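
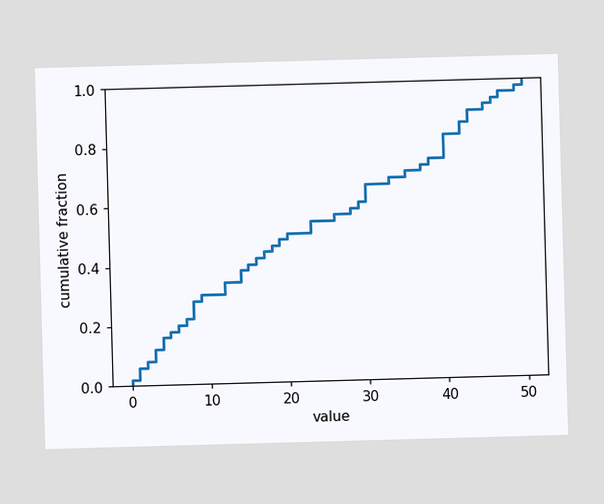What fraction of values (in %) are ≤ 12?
At x=12 the ECDF step is at 34%.

34%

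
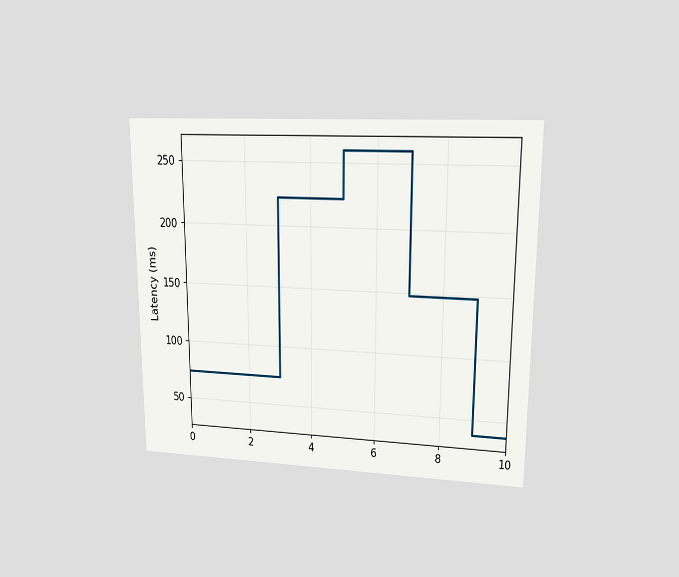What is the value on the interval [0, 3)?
74ms

The chart is viewed at a slight angle. On [0, 3) the step sits at 74ms.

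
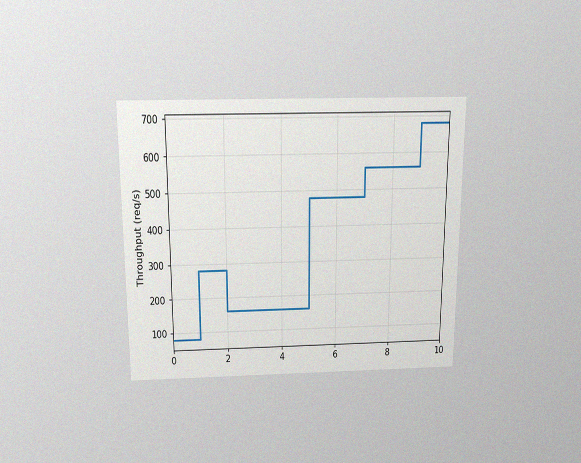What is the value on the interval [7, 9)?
560req/s

The chart is viewed slightly from above, with some photo noise. On [7, 9) the step sits at 560req/s.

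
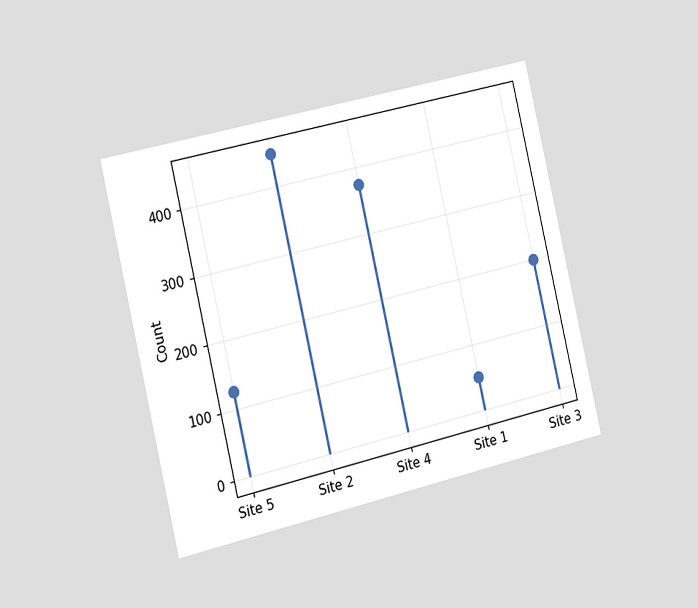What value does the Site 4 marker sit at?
375

The chart is tilted about 13° counter-clockwise and viewed slightly from the left. The Site 4 marker sits at 375.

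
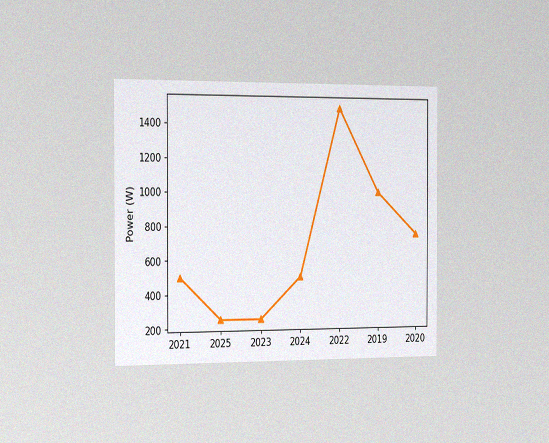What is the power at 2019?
1000W

The chart is viewed slightly from the left, with some photo noise. At 2019, the line is at 1000W.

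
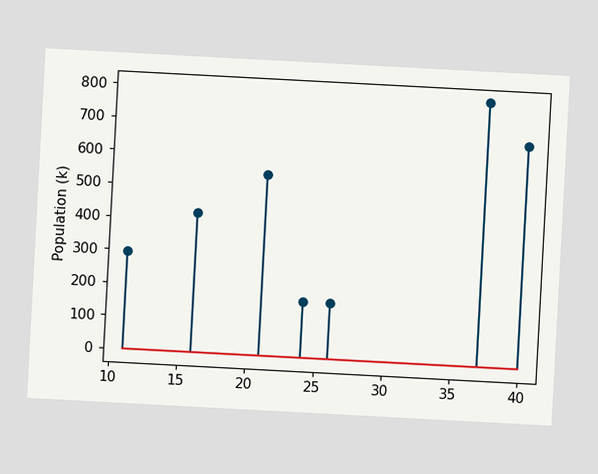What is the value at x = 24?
The chart is tilted about 3° clockwise. The stem at x=24 reaches 168k.

168k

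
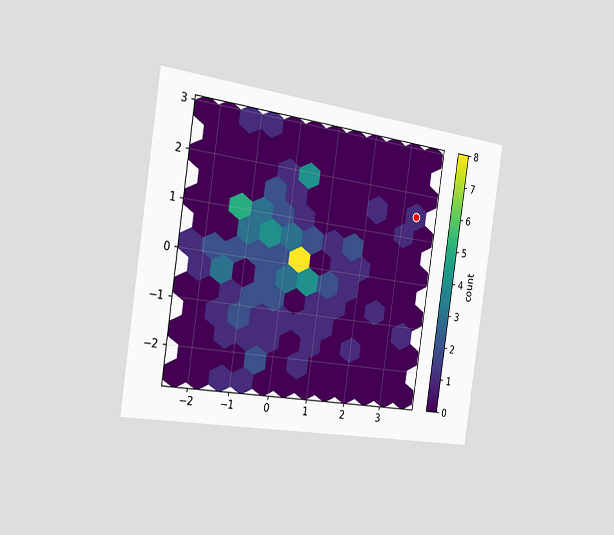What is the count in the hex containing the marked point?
1

The chart is tilted about 8° clockwise and viewed slightly from the left. The marked hex reads 1 on the colorbar.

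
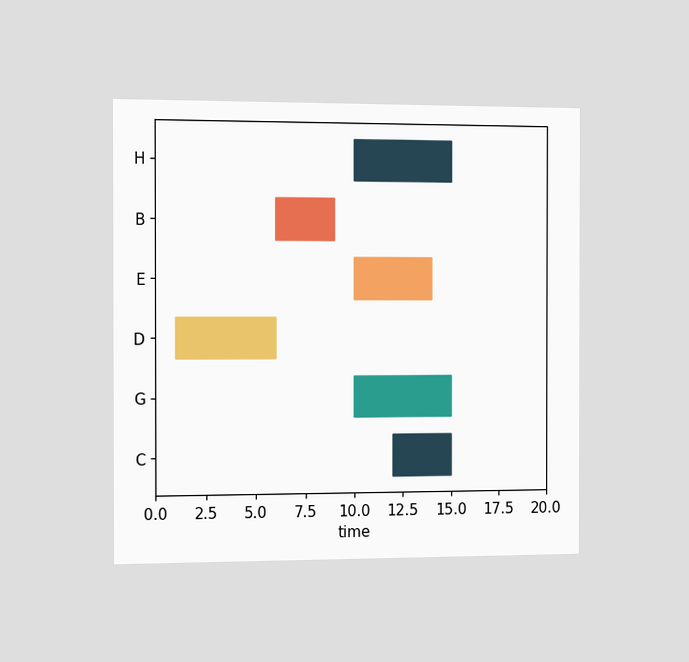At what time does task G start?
10

The chart is viewed slightly from the left. The G bar begins at t=10.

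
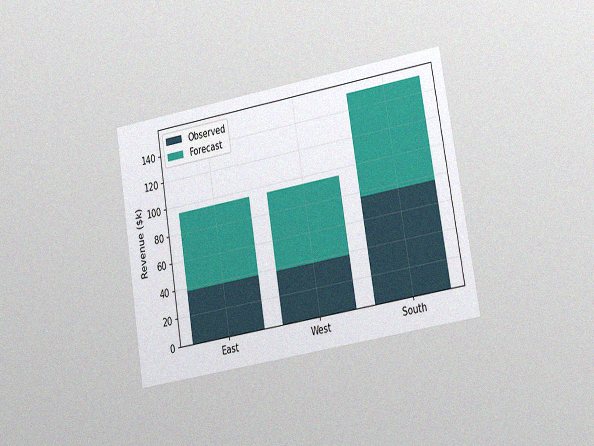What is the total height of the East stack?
$95k

The chart is tilted about 10° counter-clockwise and viewed at a slight angle, with some photo noise. The East stack's top reaches $95k on the y-axis.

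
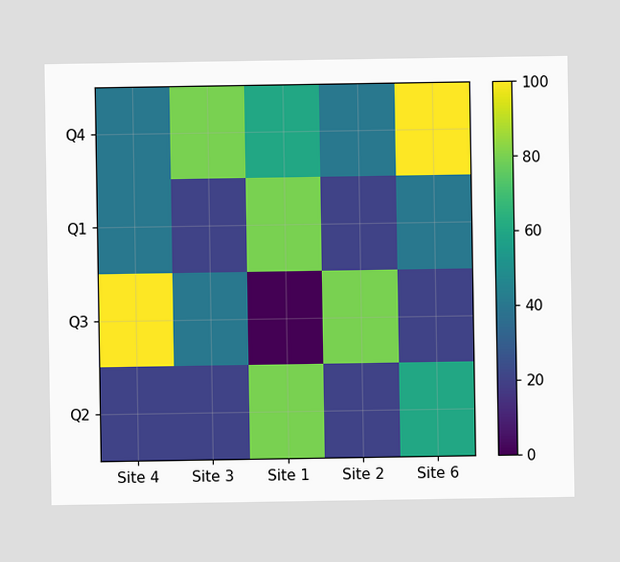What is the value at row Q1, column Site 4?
Matching cell (Q1, Site 4) against the colorbar gives 40.

40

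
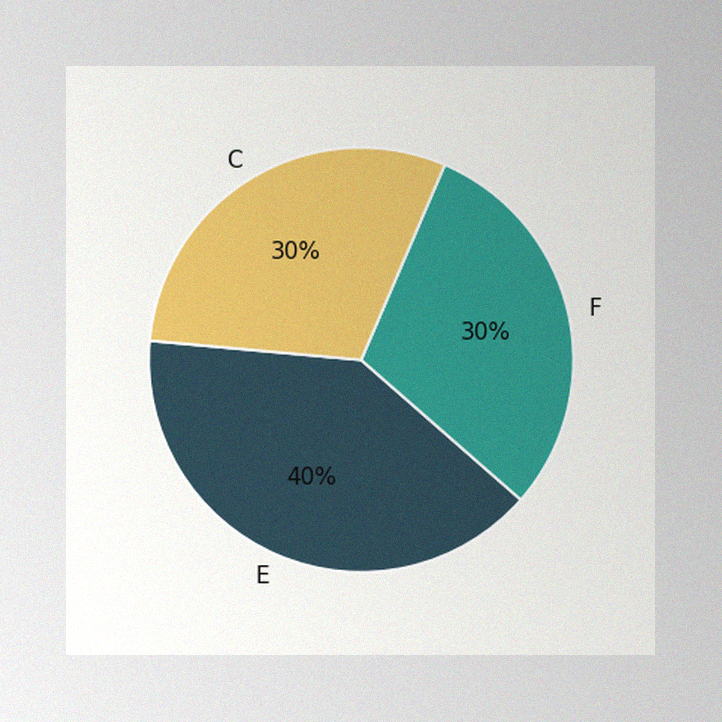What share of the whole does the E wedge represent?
40%

The image has some photo noise and uneven lighting. The E slice takes up 40% of the pie.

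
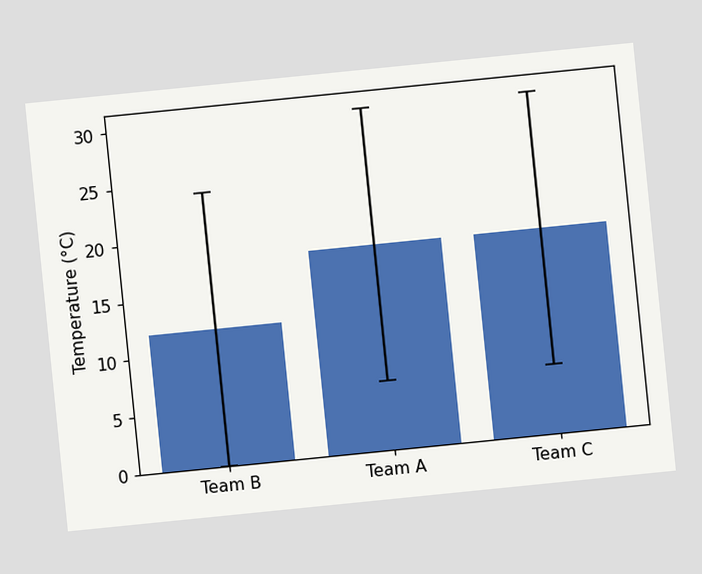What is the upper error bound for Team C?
30°C

The chart is tilted about 6° counter-clockwise. The Team C bar's upper whisker reaches 30°C.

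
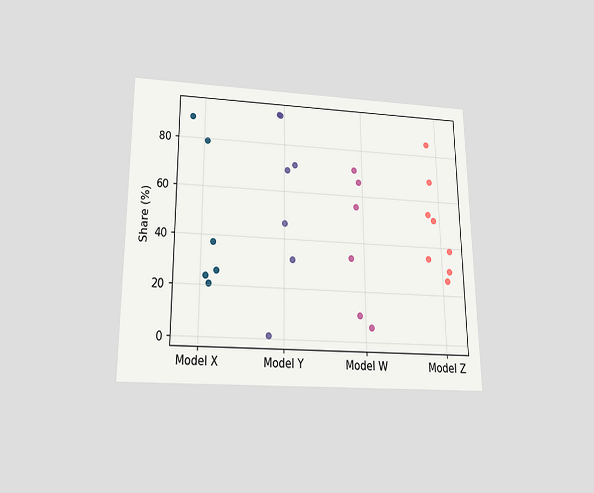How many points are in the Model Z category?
8

The chart is viewed slightly from below. Counting the markers in the Model Z column gives 8.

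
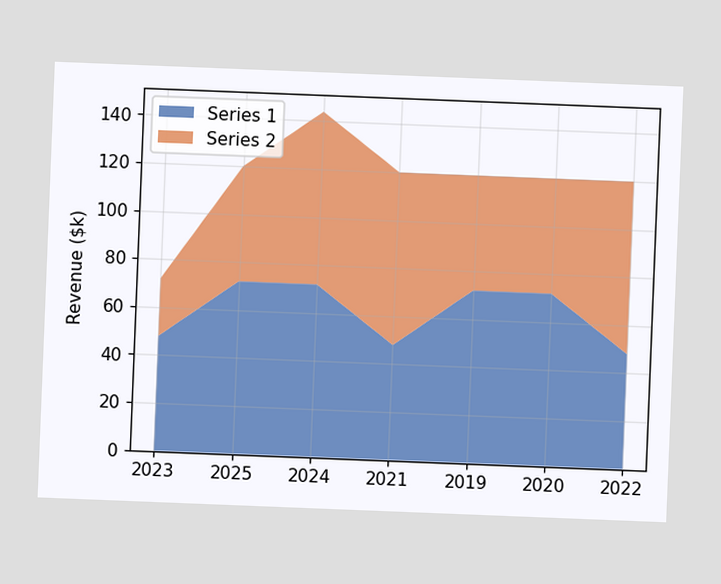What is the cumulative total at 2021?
The chart is tilted about 2° clockwise. The stacked total at 2021 reaches $120k.

$120k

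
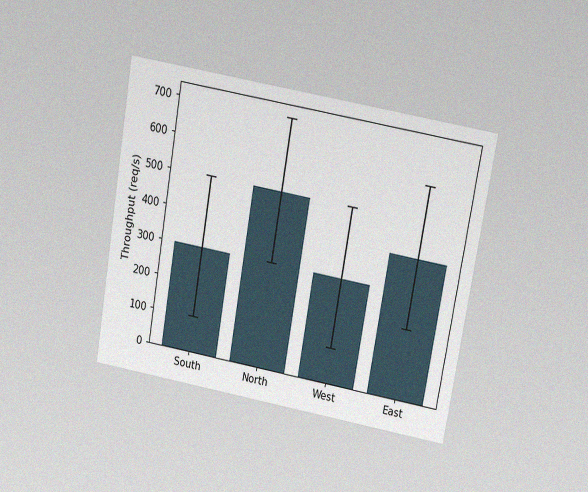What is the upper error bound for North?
The chart is tilted about 10° clockwise and viewed slightly from above, with some photo noise. The North bar's upper whisker reaches 700req/s.

700req/s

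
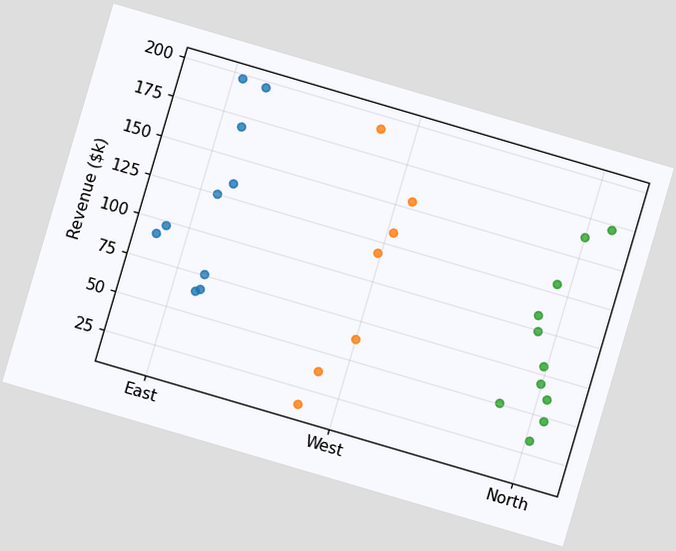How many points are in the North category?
11

The chart is tilted about 16° clockwise. Counting the markers in the North column gives 11.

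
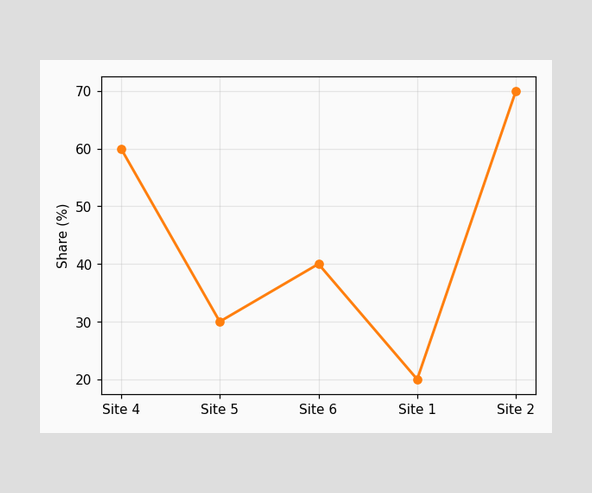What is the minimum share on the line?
20%

The lowest point is at Site 1, and reading across to the y-axis gives 20%.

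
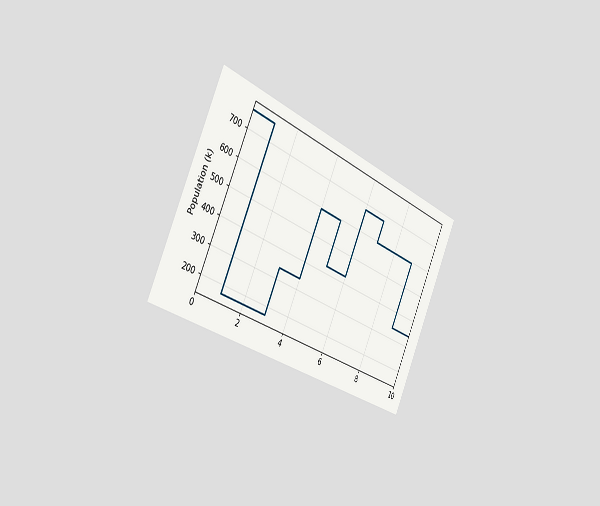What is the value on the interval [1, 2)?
The chart is tilted about 25° clockwise and viewed slightly from the left. On [1, 2) the step sits at 170k.

170k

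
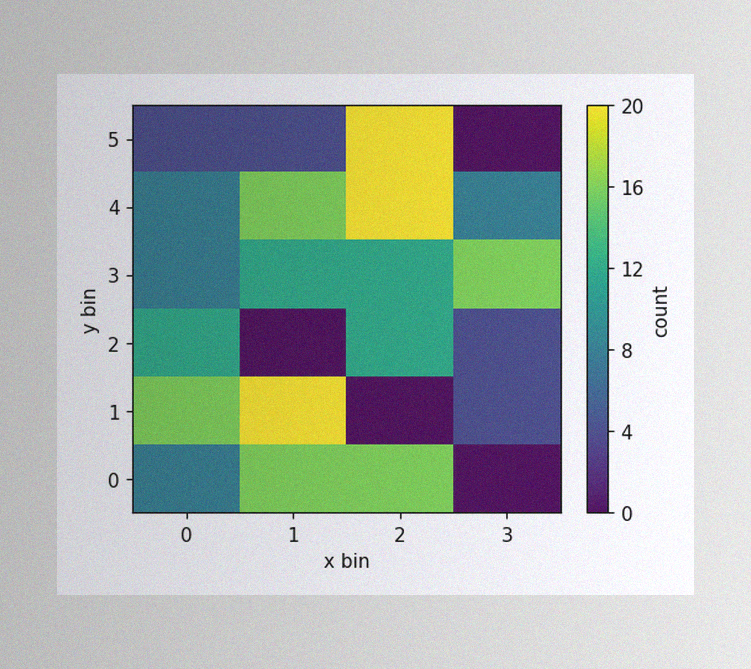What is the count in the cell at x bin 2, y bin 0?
The image has some photo noise and uneven lighting. Matching the cell (2, 0) against the colorbar gives 16.

16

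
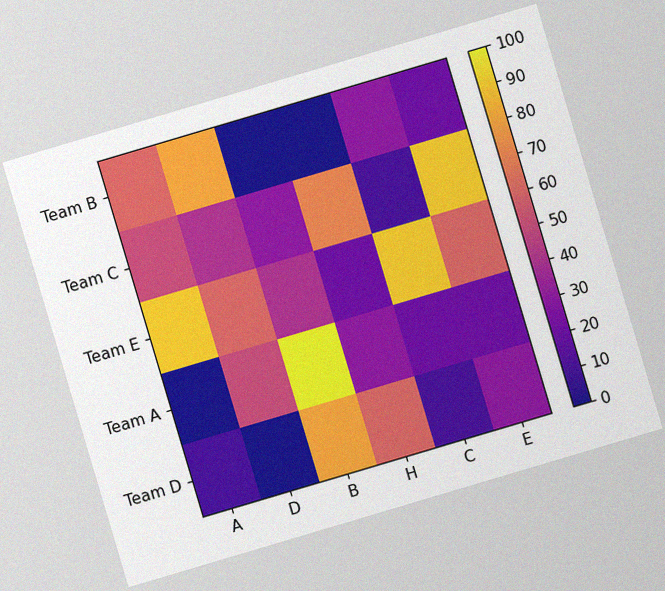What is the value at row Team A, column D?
The chart is tilted about 17° counter-clockwise, with some photo noise. Matching cell (Team A, D) against the colorbar gives 50.

50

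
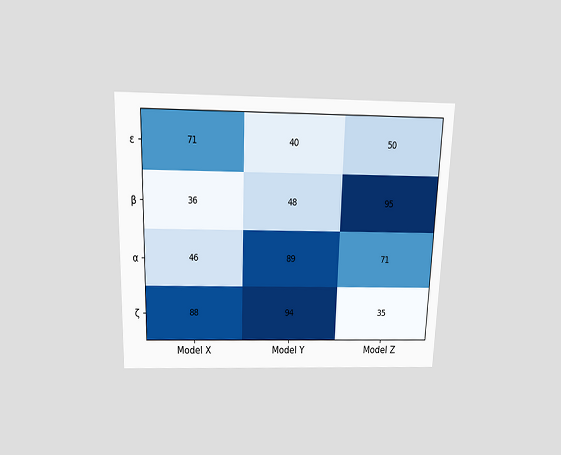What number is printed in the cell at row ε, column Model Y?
The chart is viewed slightly from above. The (ε, Model Y) cell reads 40.

40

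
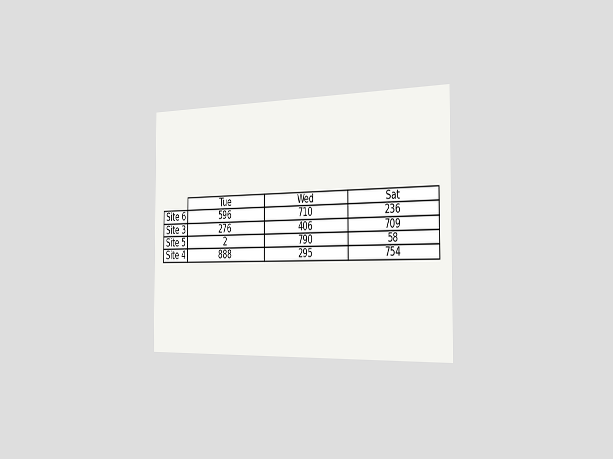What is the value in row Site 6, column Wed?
The chart is viewed slightly from the right. The (Site 6, Wed) cell reads 710.

710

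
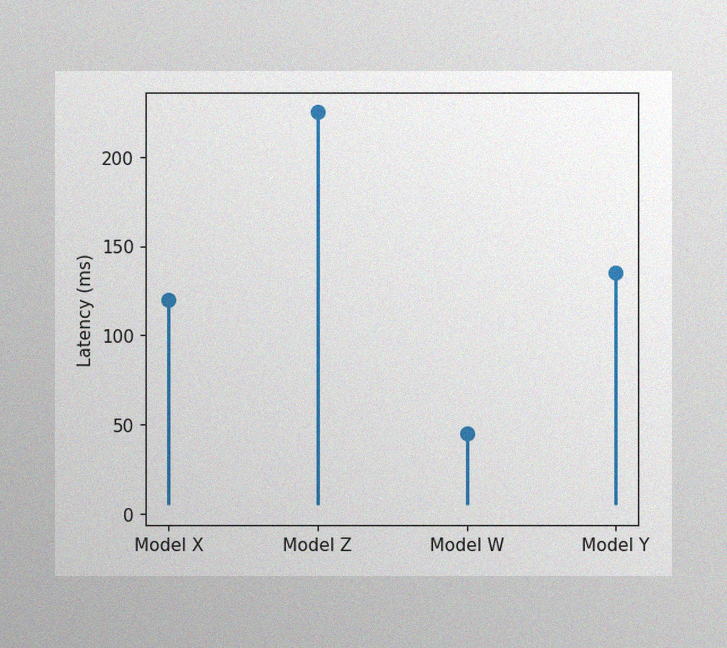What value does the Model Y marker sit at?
135ms

The image has some photo noise and uneven lighting. The Model Y marker sits at 135ms.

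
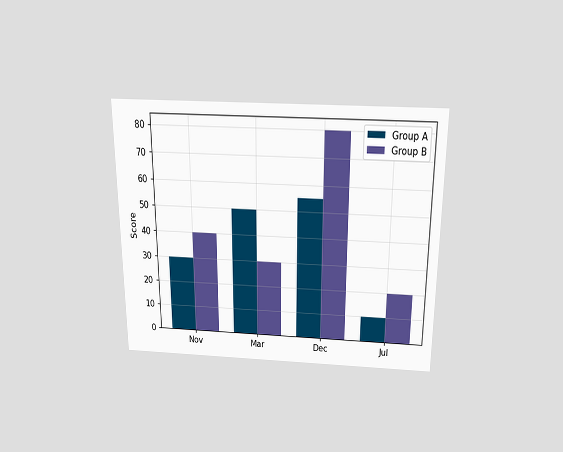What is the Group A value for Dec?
The chart is viewed slightly from above. The Group A bar at Dec reaches 55 on the y-axis.

55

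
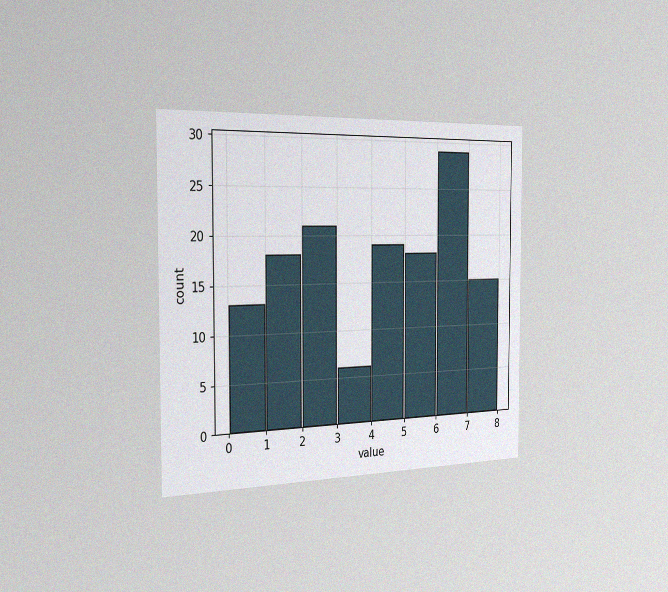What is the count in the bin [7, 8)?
15

The chart is viewed slightly from the left, with some photo noise. The [7, 8) bin has height 15.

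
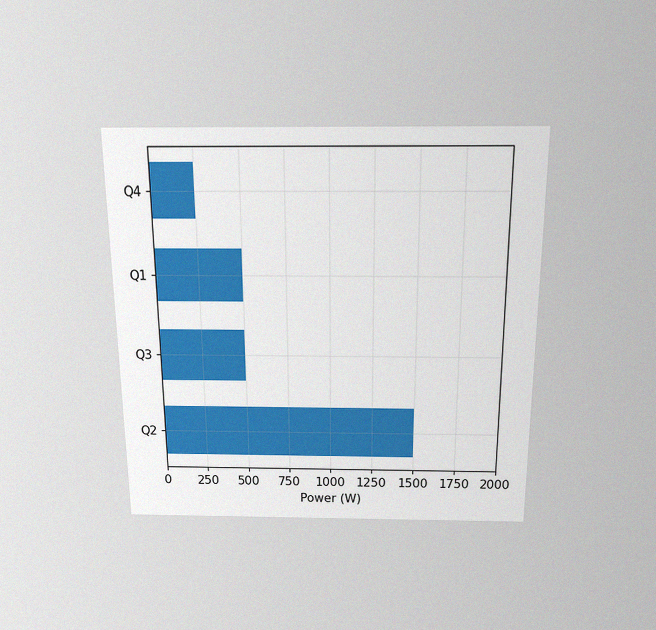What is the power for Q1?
The chart is viewed slightly from above, with some photo noise. Reading along the chart's x-axis, the Q1 bar reaches 500W.

500W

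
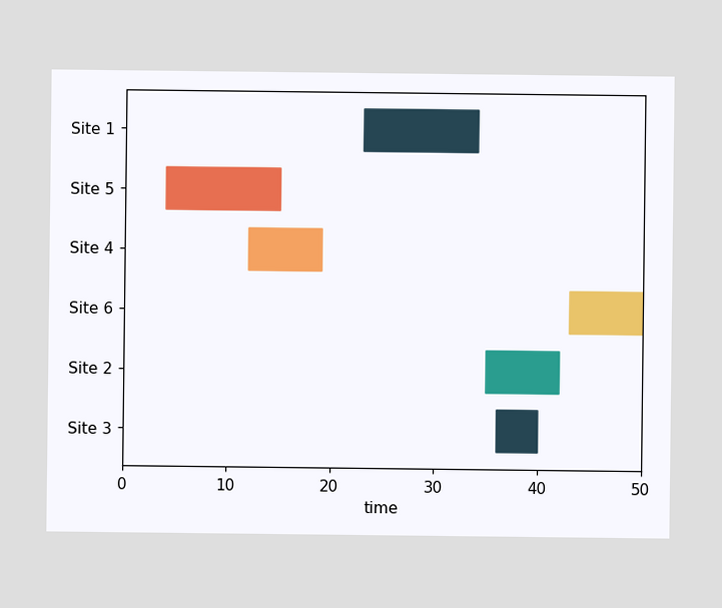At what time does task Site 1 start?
23

The Site 1 bar begins at t=23.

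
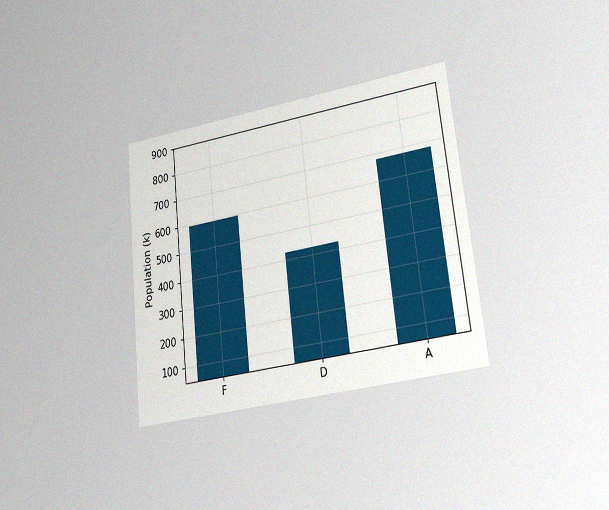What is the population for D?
425k

The chart is tilted about 6° counter-clockwise and viewed at a slight angle, with some photo noise. Reading along the chart's y-axis, the D bar reaches 425k.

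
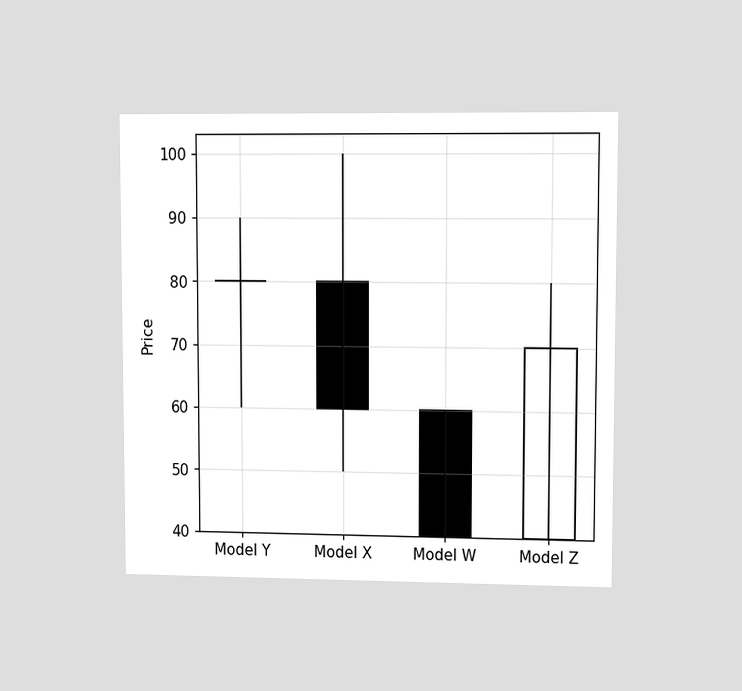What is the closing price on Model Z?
The chart is viewed at a slight angle. The Model Z candle closes at 70.

70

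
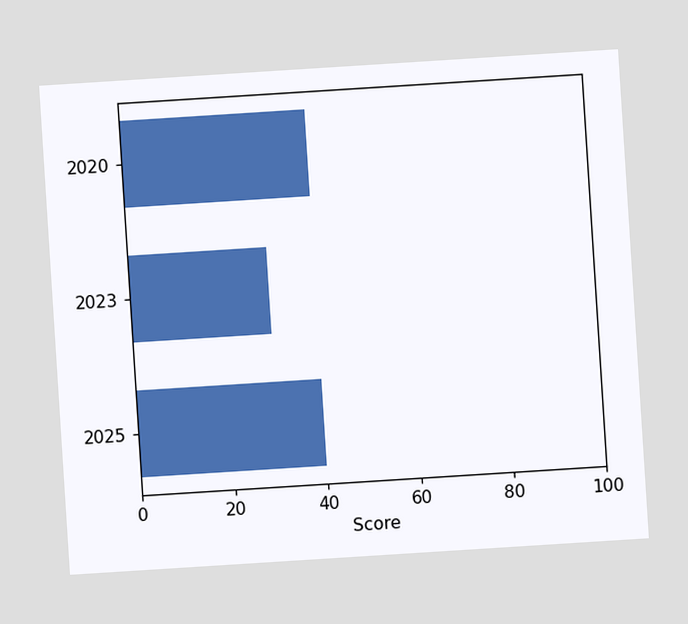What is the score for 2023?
30

The chart is tilted about 4° counter-clockwise. Reading along the chart's x-axis, the 2023 bar reaches 30.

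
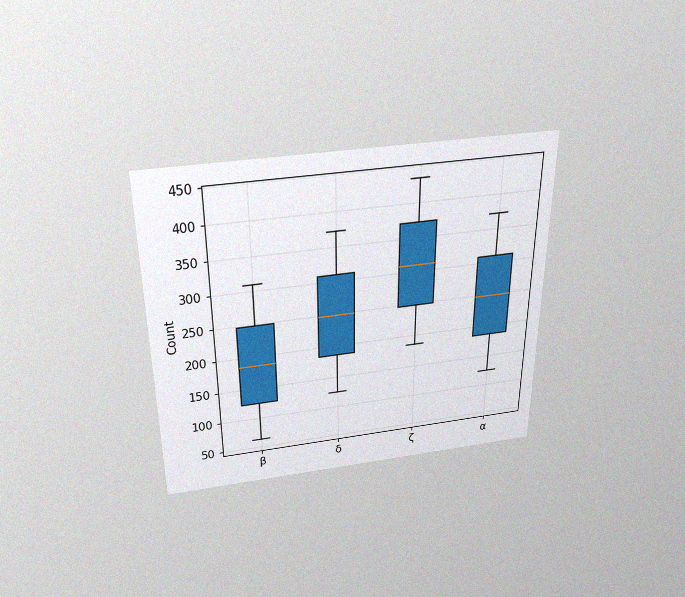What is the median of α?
248

The chart is viewed slightly from above, with some photo noise. The median line in the α box sits at 248.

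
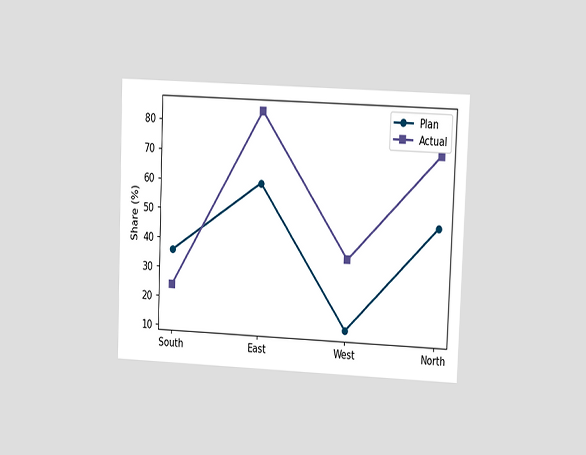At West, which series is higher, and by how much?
The chart is tilted about 2° clockwise and viewed at a slight angle. At West, Actual sits above the other line by 24%.

Actual, by 24%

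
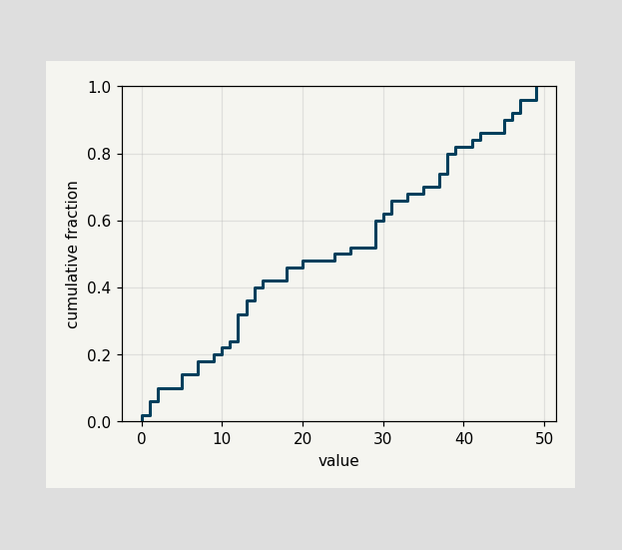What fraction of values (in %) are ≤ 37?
74%

At x=37 the ECDF step is at 74%.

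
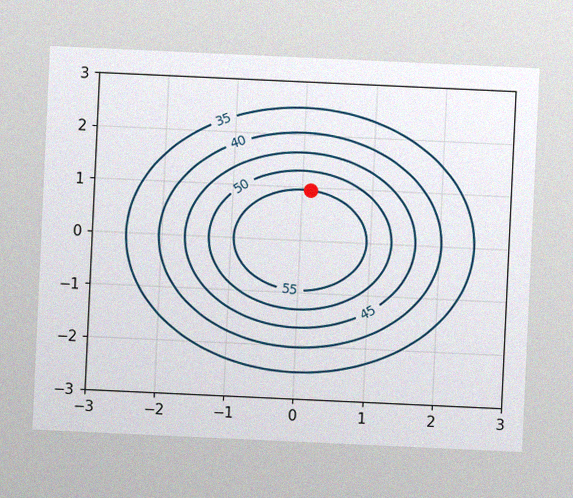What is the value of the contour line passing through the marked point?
The chart is tilted about 3° clockwise, with some photo noise. The marked point sits on the contour labelled 55.

55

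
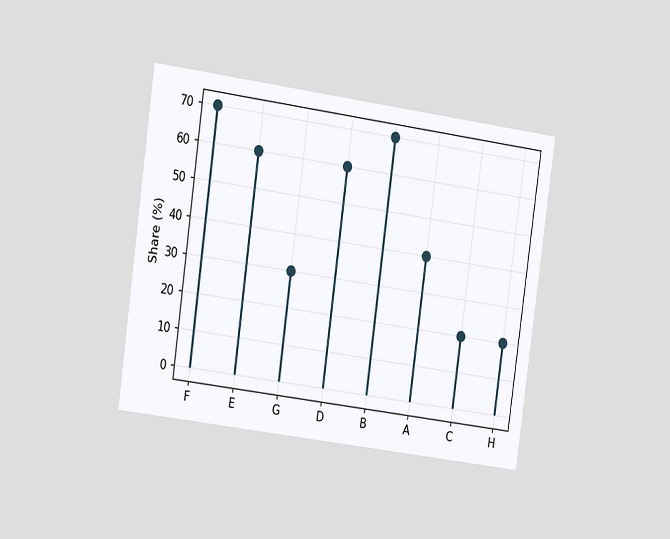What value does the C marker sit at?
20%

The chart is tilted about 8° clockwise and viewed slightly from the left. The C marker sits at 20%.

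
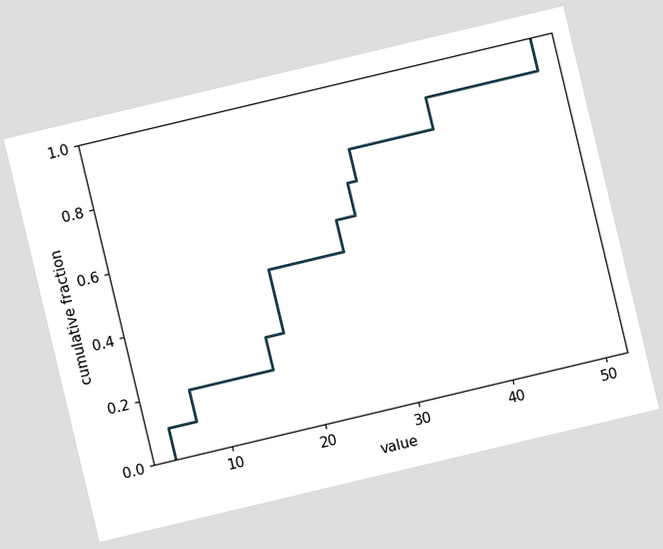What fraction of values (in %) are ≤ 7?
20%

The chart is tilted about 13° counter-clockwise. At x=7 the ECDF step is at 20%.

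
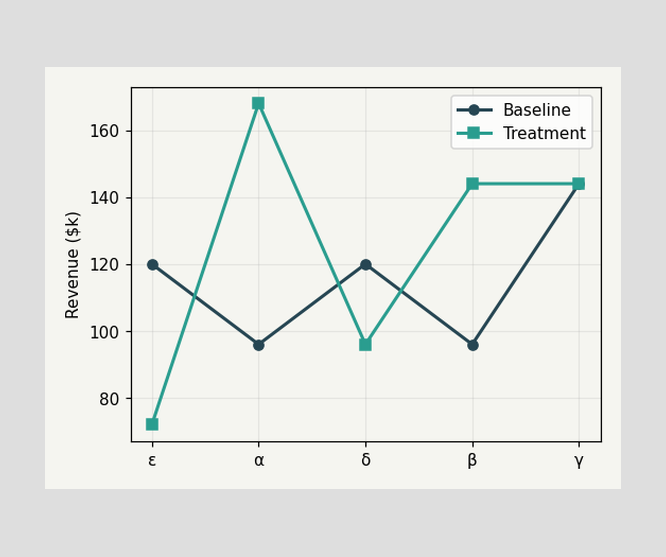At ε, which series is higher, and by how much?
Baseline, by $48k

At ε, Baseline sits above the other line by $48k.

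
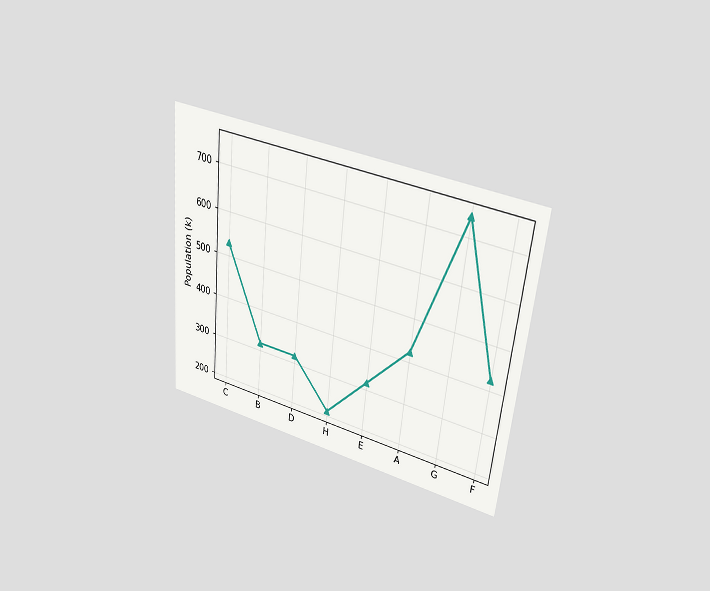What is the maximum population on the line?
The chart is tilted about 6° clockwise and viewed at a slight angle. The highest point is at G, and reading across to the y-axis gives 742k.

742k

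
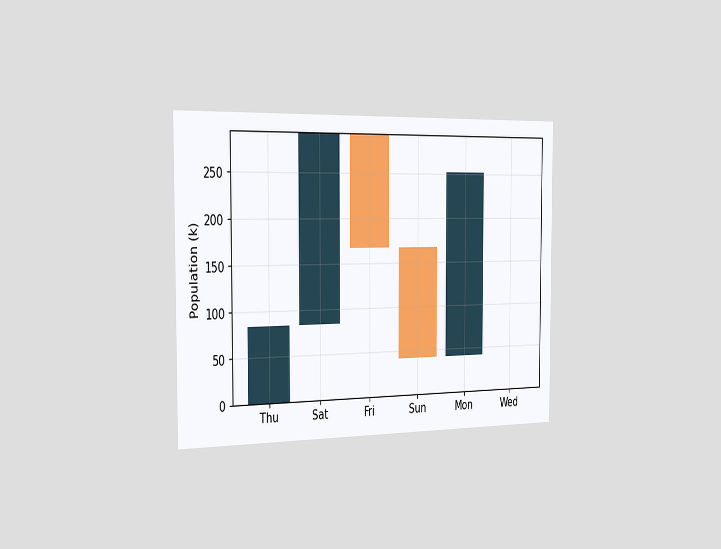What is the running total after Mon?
The chart is viewed slightly from the left. After Mon the running total reaches 252k.

252k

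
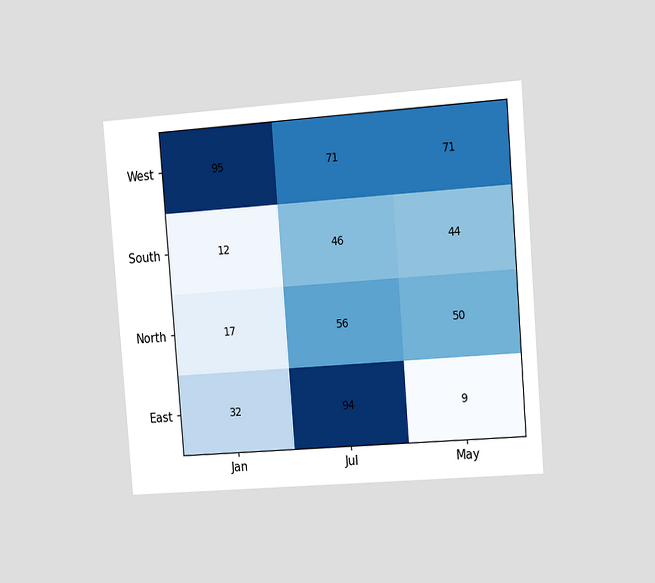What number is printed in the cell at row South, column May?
44

The chart is tilted about 4° counter-clockwise and viewed slightly from the right. The (South, May) cell reads 44.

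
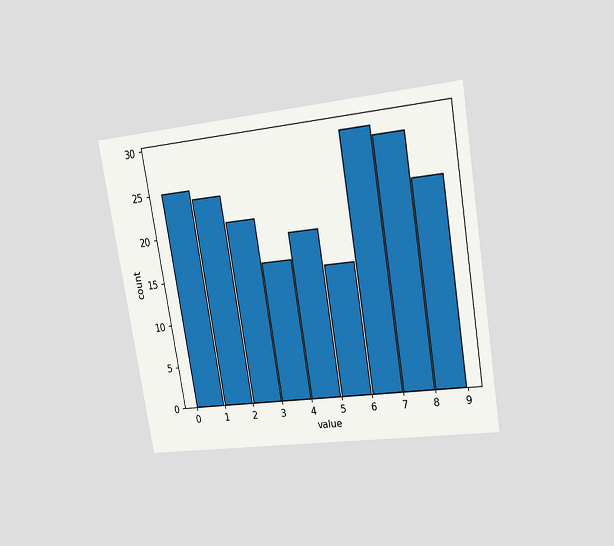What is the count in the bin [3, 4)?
16

The chart is tilted about 9° counter-clockwise and viewed at a slight angle. The [3, 4) bin has height 16.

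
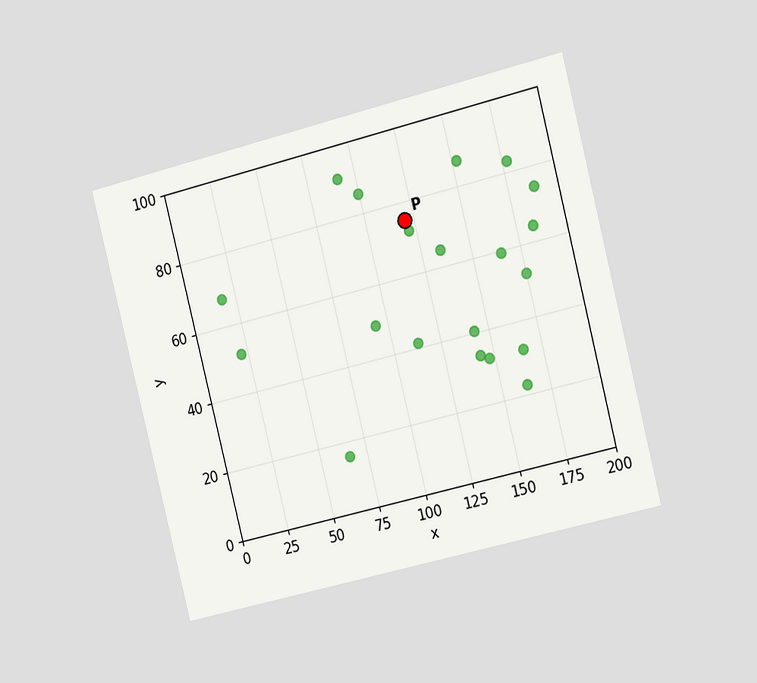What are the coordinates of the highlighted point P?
The chart is tilted about 14° counter-clockwise and viewed slightly from the right. Following the gridlines from P to each axis, P sits at (120, 75).

(120, 75)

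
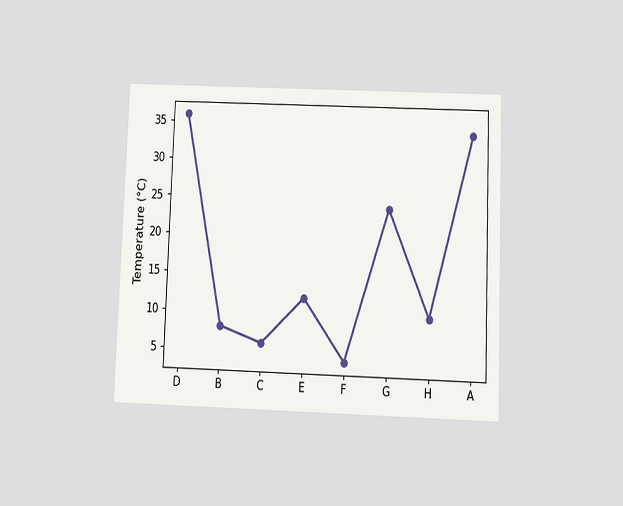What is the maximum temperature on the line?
36°C

The chart is tilted about 2° clockwise and viewed slightly from below. The highest point is at D, and reading across to the y-axis gives 36°C.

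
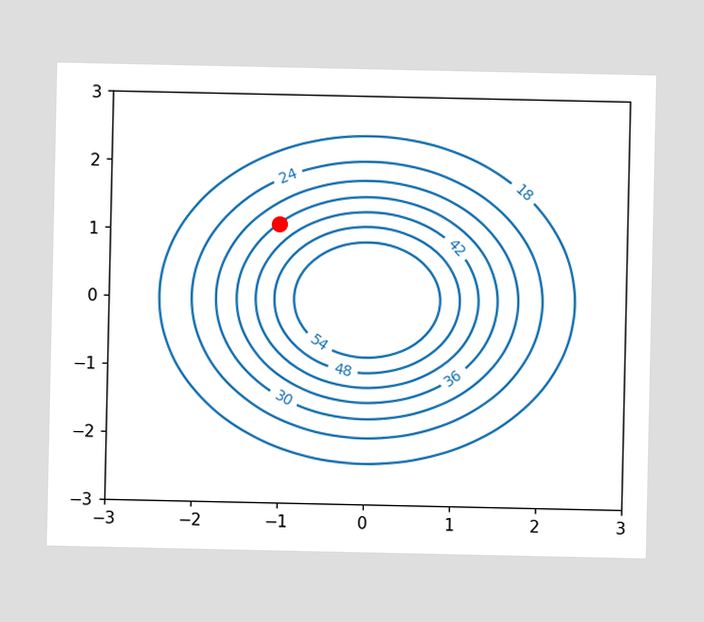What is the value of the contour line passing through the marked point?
The marked point sits on the contour labelled 36.

36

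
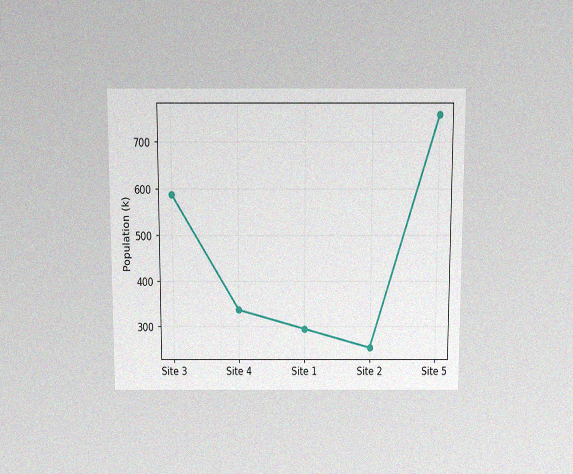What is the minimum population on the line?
The chart is viewed slightly from above, with some photo noise. The lowest point is at Site 2, and reading across to the y-axis gives 252k.

252k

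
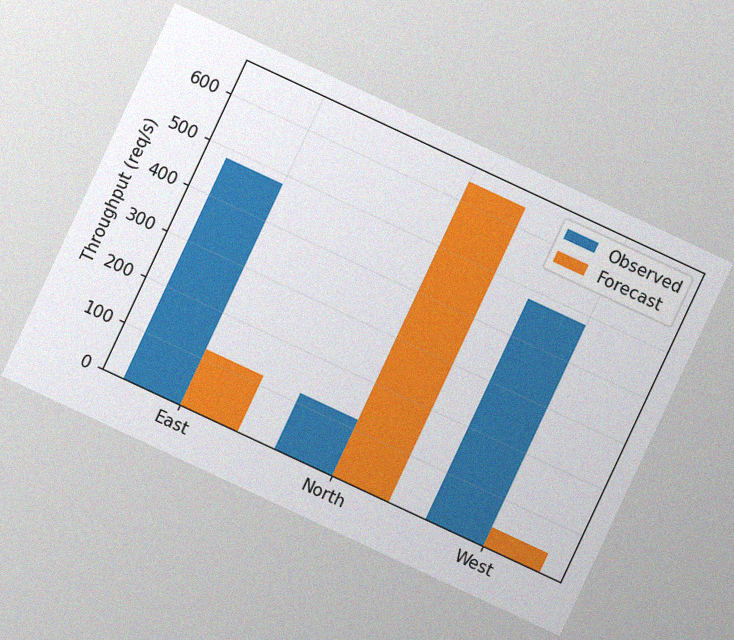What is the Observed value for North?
120req/s

The chart is tilted about 25° clockwise, with some photo noise. The Observed bar at North reaches 120req/s on the y-axis.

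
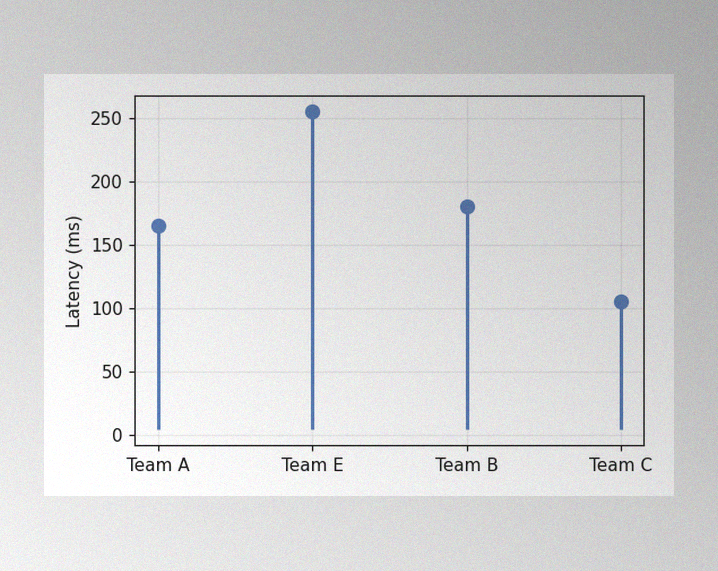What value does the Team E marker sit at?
255ms

The image has some photo noise and uneven lighting. The Team E marker sits at 255ms.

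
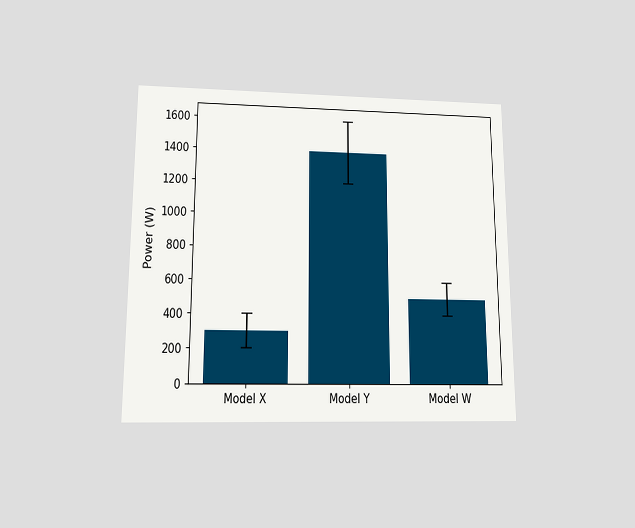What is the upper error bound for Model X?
The chart is viewed slightly from below. The Model X bar's upper whisker reaches 400W.

400W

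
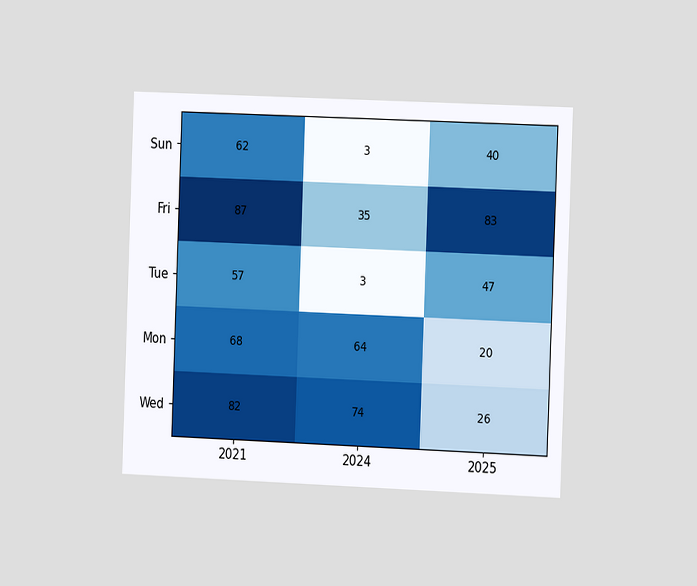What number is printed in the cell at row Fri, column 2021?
87

The chart is tilted about 2° clockwise and viewed slightly from the right. The (Fri, 2021) cell reads 87.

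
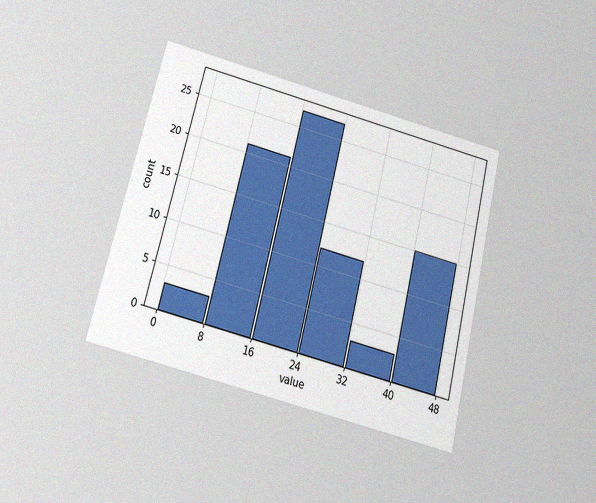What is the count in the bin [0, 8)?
The chart is tilted about 14° clockwise and viewed slightly from below, with some photo noise. The [0, 8) bin has height 3.

3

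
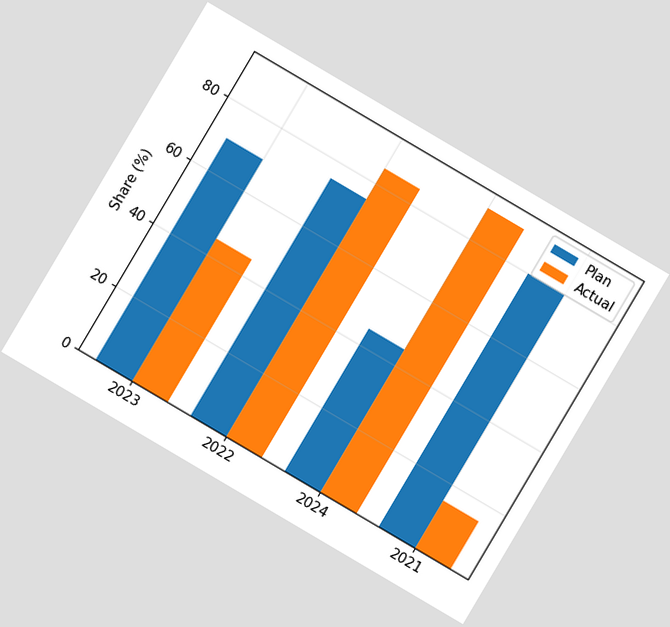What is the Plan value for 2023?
The chart is tilted about 31° clockwise. The Plan bar at 2023 reaches 70% on the y-axis.

70%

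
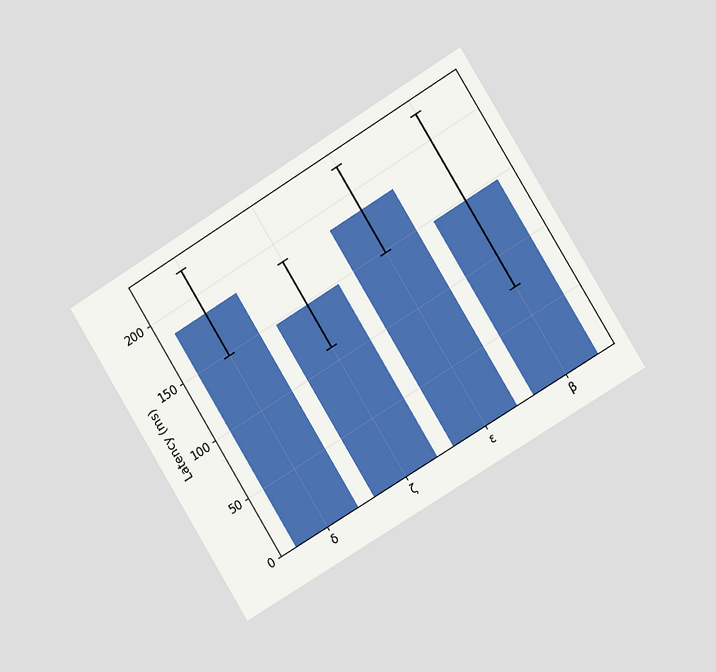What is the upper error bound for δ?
The chart is tilted about 32° counter-clockwise and viewed slightly from the right. The δ bar's upper whisker reaches 222ms.

222ms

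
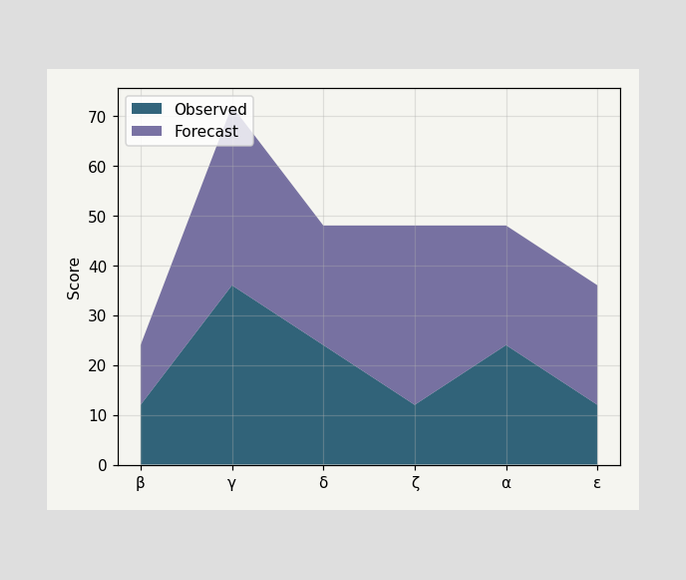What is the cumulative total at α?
The stacked total at α reaches 48.

48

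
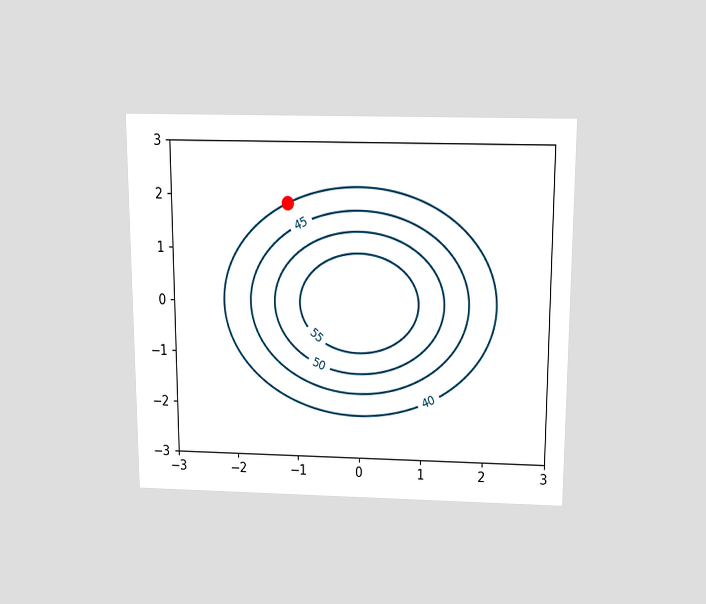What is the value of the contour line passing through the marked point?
40

The chart is viewed slightly from above. The marked point sits on the contour labelled 40.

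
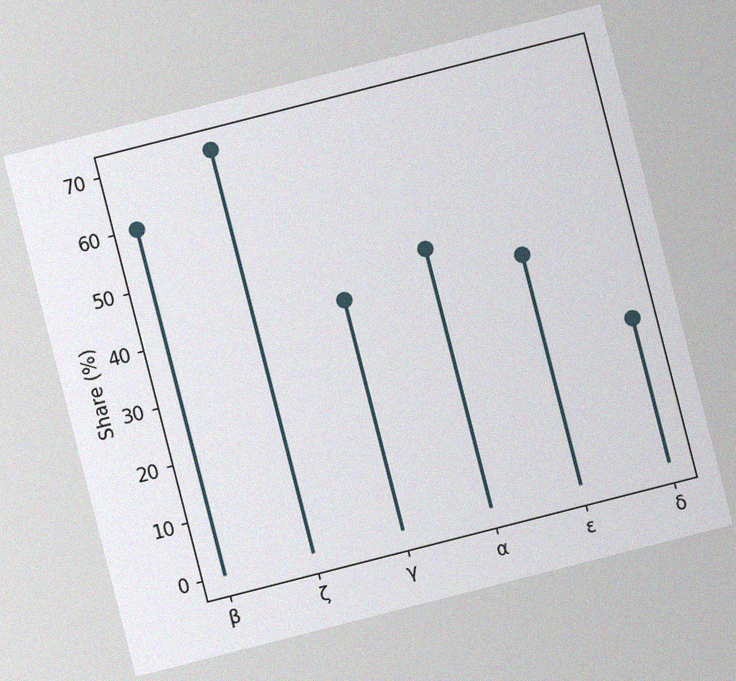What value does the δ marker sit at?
25%

The chart is tilted about 14° counter-clockwise, with some photo noise. The δ marker sits at 25%.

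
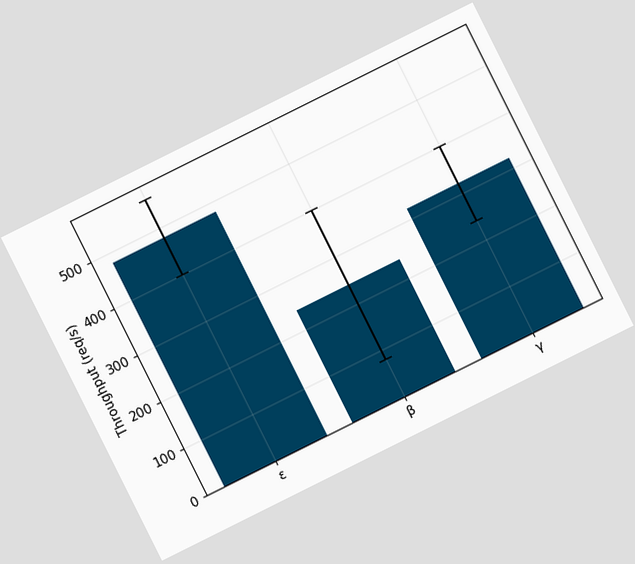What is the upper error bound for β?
400req/s

The chart is tilted about 27° counter-clockwise. The β bar's upper whisker reaches 400req/s.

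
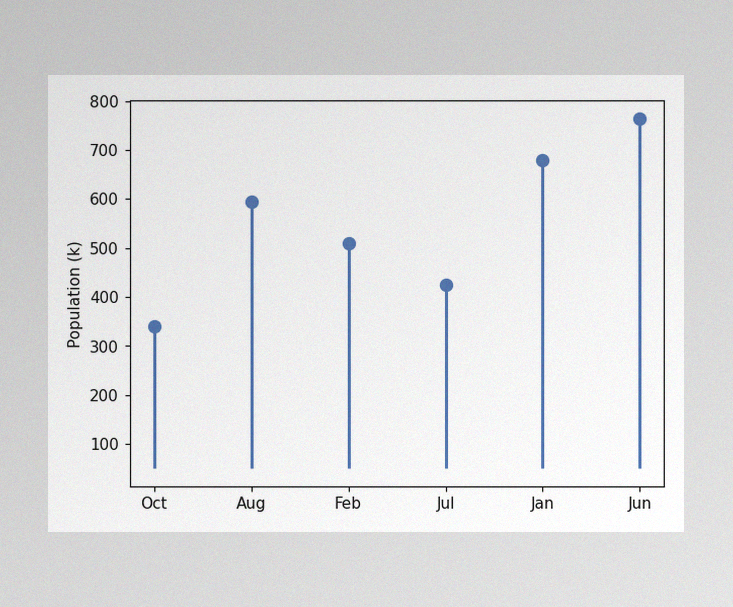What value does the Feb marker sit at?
510k

The image has some photo noise and uneven lighting. The Feb marker sits at 510k.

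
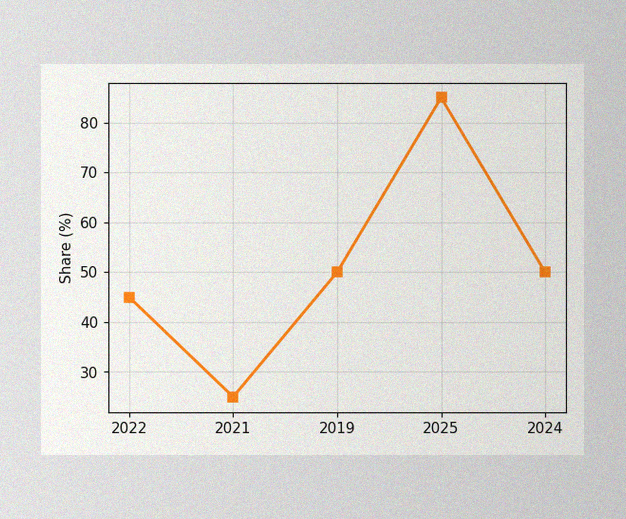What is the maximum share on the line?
85%

The image has some photo noise and uneven lighting. The highest point is at 2025, and reading across to the y-axis gives 85%.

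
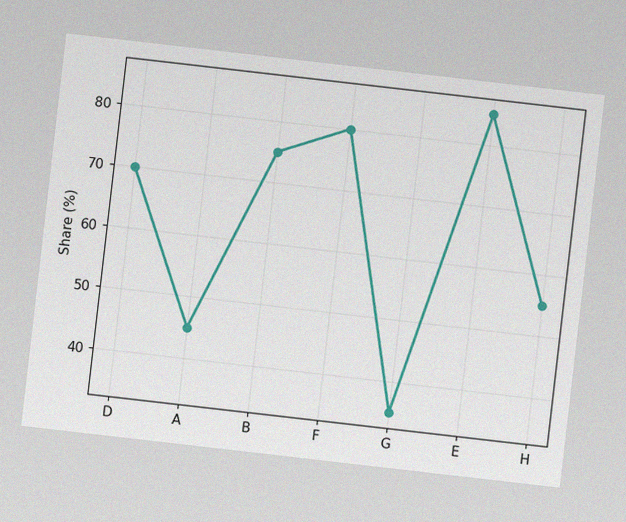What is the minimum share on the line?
The chart is tilted about 7° clockwise, with some photo noise. The lowest point is at G, and reading across to the y-axis gives 35%.

35%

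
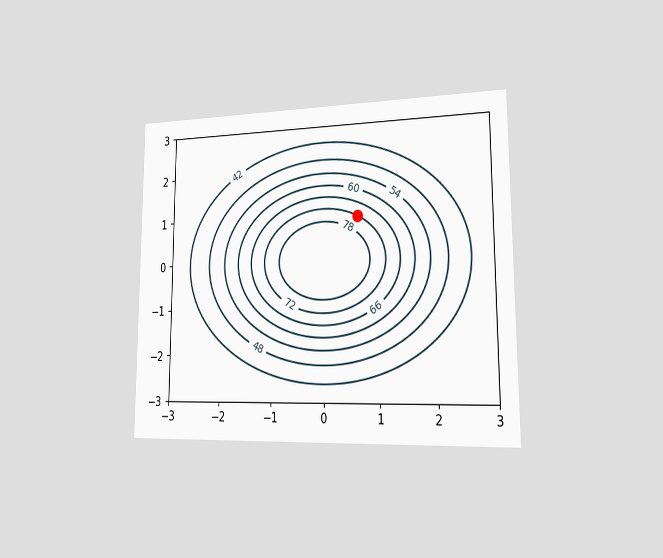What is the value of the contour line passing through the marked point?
72

The chart is viewed slightly from the right. The marked point sits on the contour labelled 72.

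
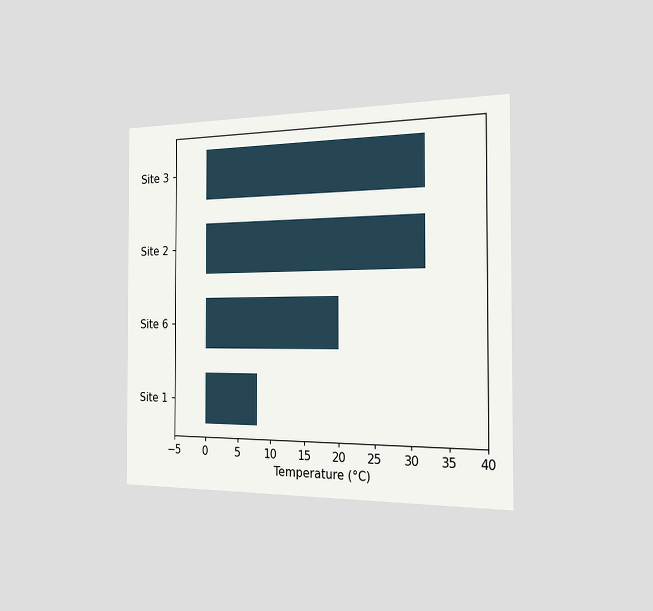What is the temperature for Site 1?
8°C

The chart is viewed slightly from the right. Reading along the chart's x-axis, the Site 1 bar reaches 8°C.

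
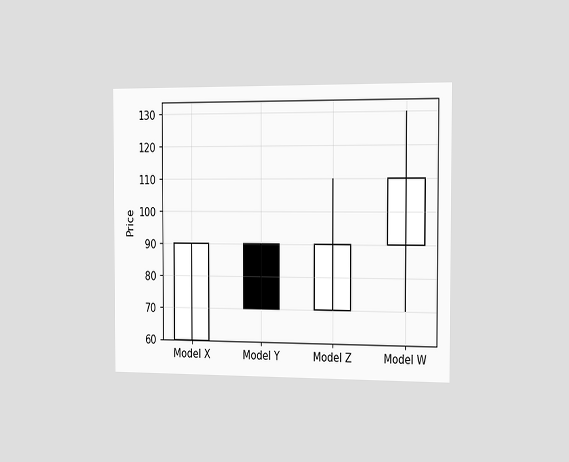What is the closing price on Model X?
90

The chart is viewed slightly from the right. The Model X candle closes at 90.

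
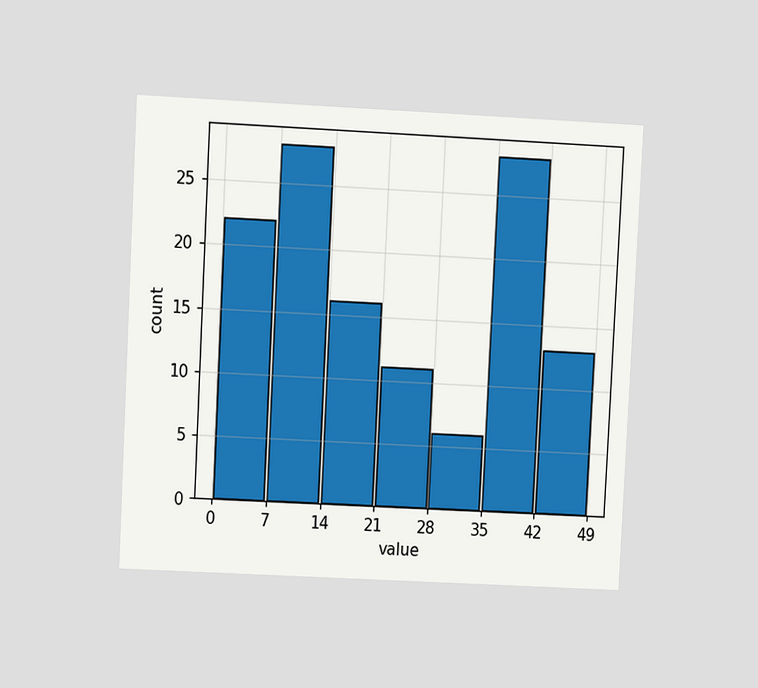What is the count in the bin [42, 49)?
The chart is tilted about 3° clockwise and viewed at a slight angle. The [42, 49) bin has height 13.

13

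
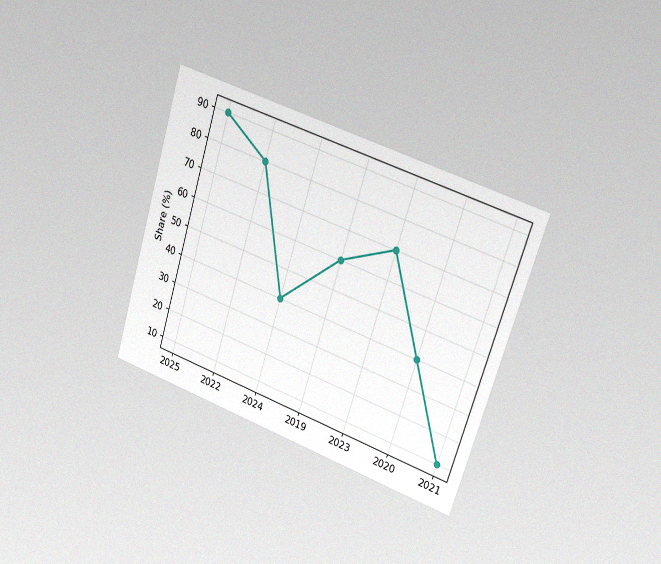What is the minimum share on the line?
10%

The chart is tilted about 18° clockwise and viewed slightly from the right, with some photo noise. The lowest point is at 2021, and reading across to the y-axis gives 10%.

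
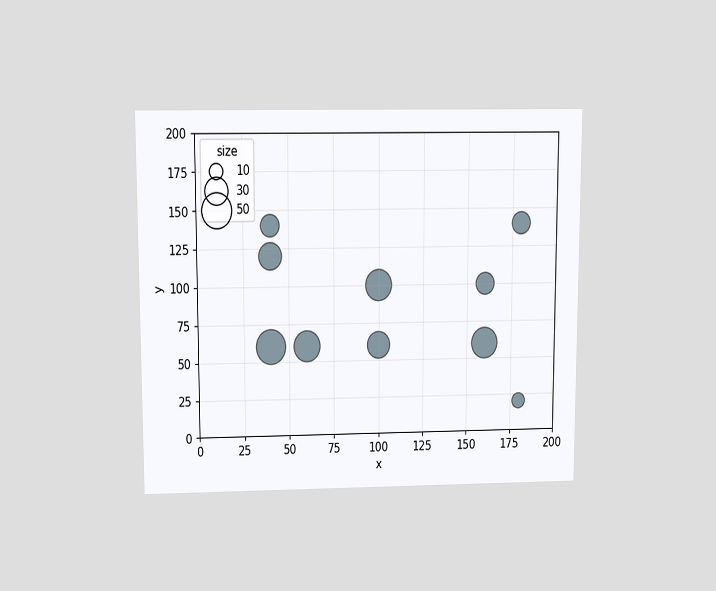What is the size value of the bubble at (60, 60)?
40

The chart is viewed slightly from above. Matching the bubble at (60, 60) against the size legend gives 40.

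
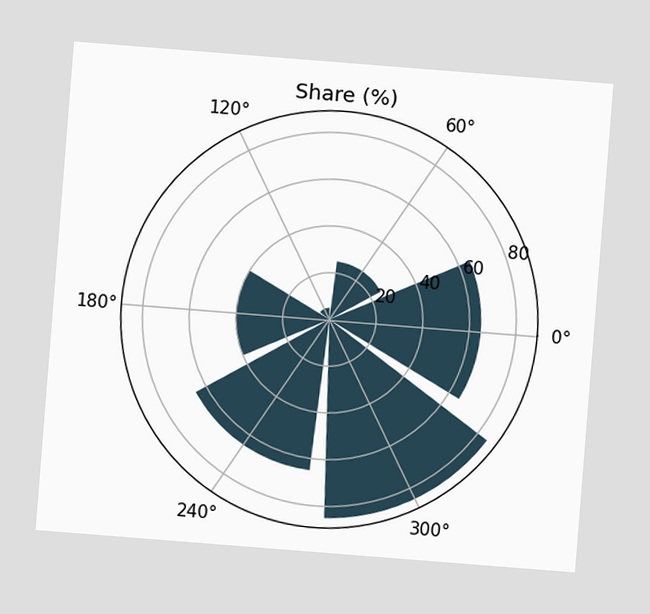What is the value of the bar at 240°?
The chart is tilted about 5° clockwise. The bar at 240° reaches 65% on the radial axis.

65%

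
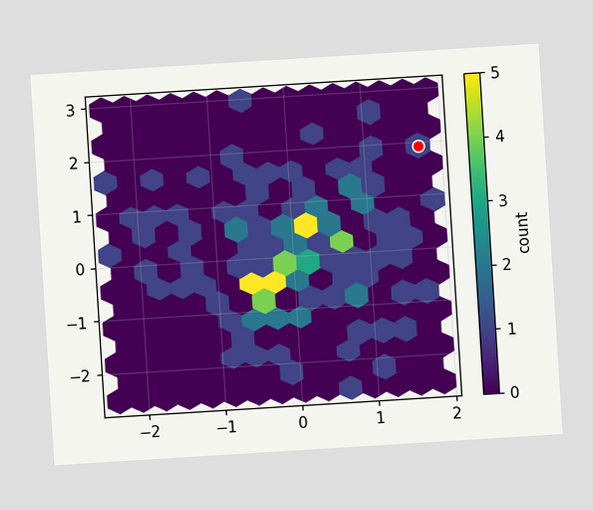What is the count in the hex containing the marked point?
The chart is tilted about 4° counter-clockwise. The marked hex reads 1 on the colorbar.

1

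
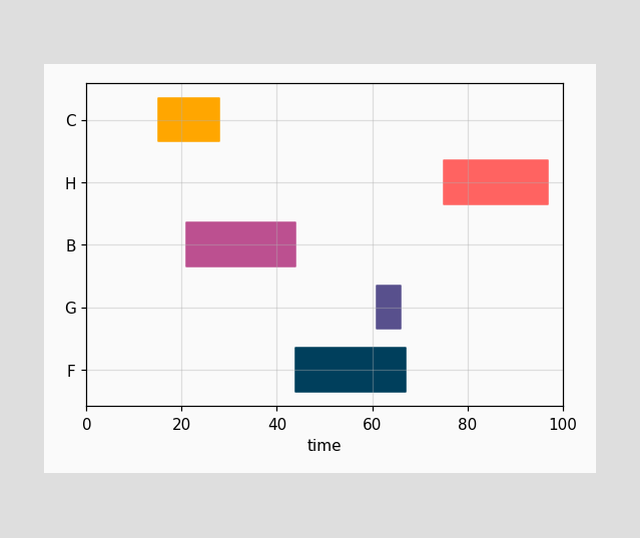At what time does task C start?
The C bar begins at t=15.

15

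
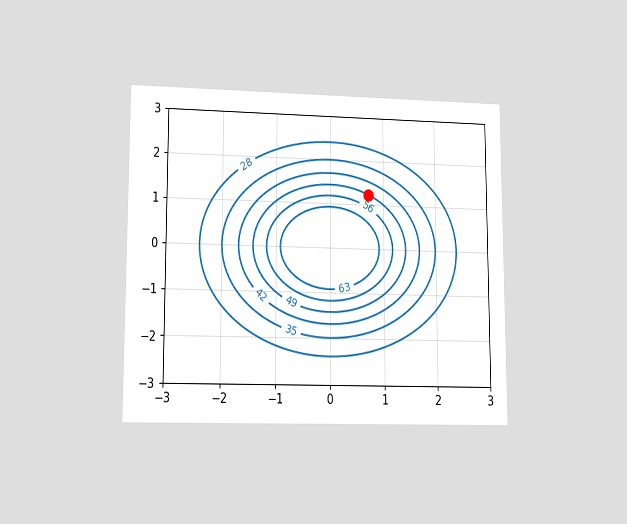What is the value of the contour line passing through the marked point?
49

The chart is viewed at a slight angle. The marked point sits on the contour labelled 49.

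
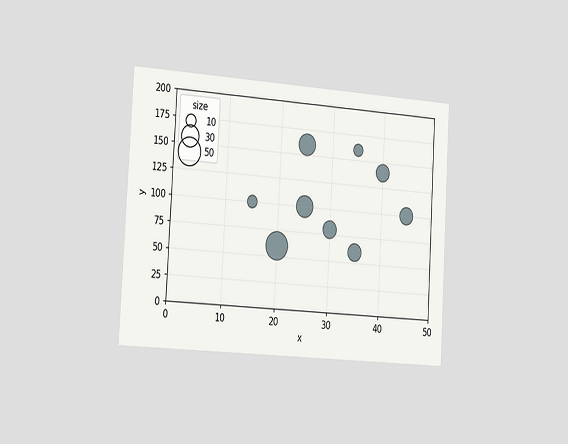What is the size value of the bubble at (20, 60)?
The chart is tilted about 3° clockwise and viewed slightly from the left. Matching the bubble at (20, 60) against the size legend gives 50.

50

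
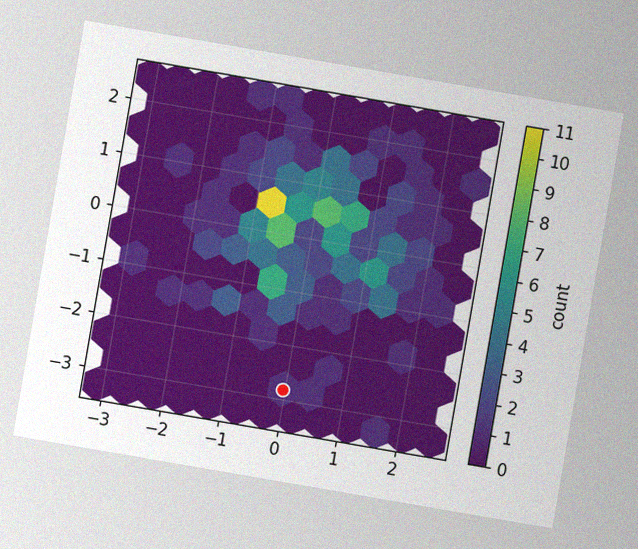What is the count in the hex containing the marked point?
The chart is tilted about 10° clockwise, with some photo noise. The marked hex reads 1 on the colorbar.

1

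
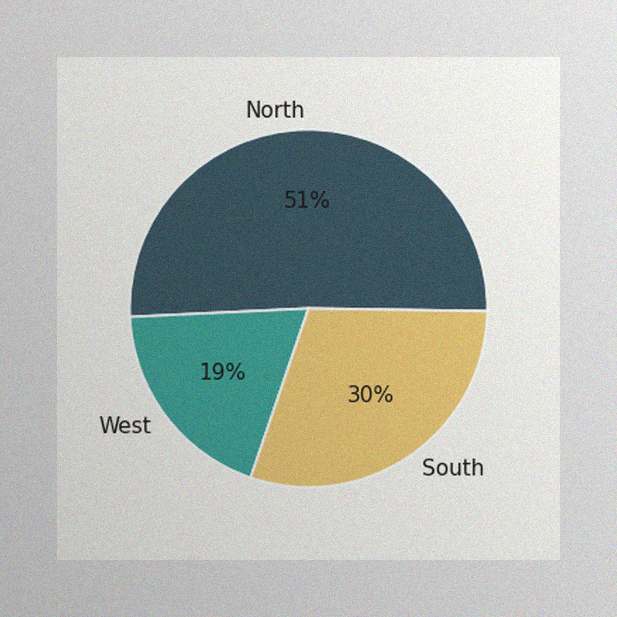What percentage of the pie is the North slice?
51%

The image has some photo noise and uneven lighting. The North slice takes up 51% of the pie.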